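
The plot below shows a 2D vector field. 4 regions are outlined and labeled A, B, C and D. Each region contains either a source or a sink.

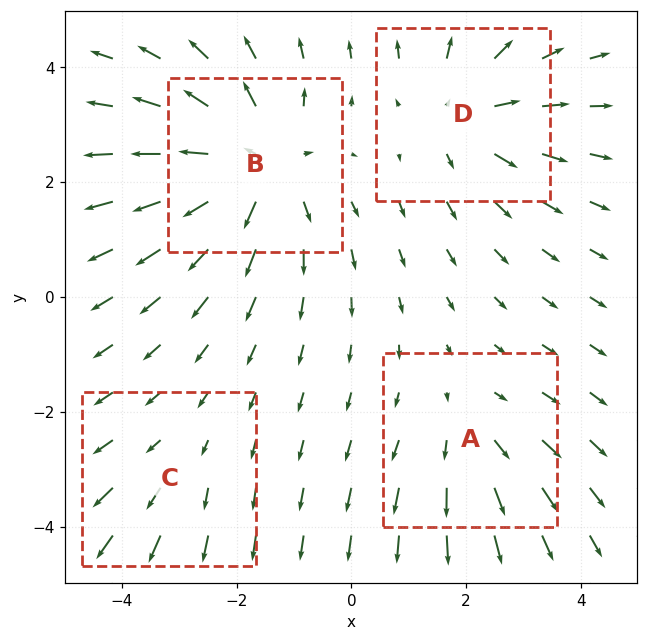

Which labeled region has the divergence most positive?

B

Divergence at each region's feature centre — A: about +3, B: about +6, C: about +2, D: about +4. Region B is most positive.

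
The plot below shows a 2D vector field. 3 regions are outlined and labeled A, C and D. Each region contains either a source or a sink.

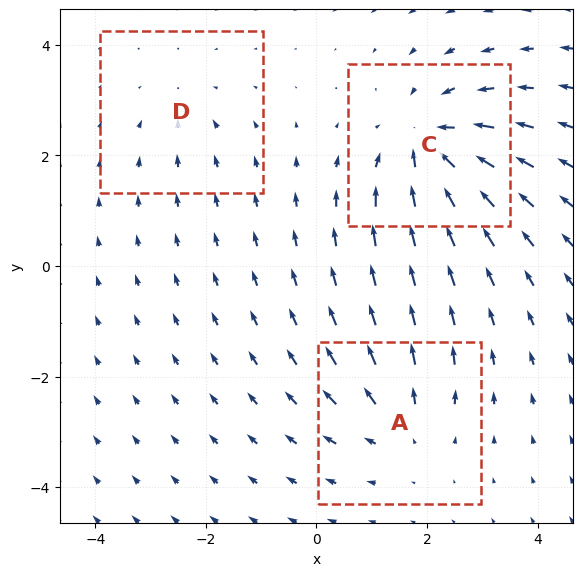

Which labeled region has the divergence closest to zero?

Divergence at each region's feature centre — A: about +3, C: about -5, D: about -2. Region D is closest to zero.

D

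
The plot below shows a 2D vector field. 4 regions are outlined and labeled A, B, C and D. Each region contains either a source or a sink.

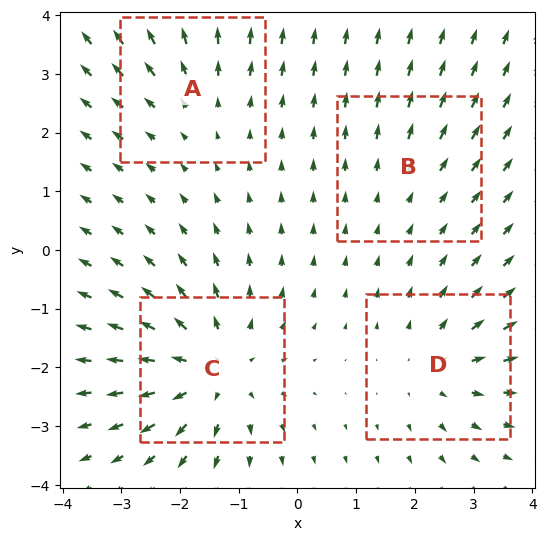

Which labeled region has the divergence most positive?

Divergence at each region's feature centre — A: about +3, B: about +2, C: about +6, D: about +4. Region C is most positive.

C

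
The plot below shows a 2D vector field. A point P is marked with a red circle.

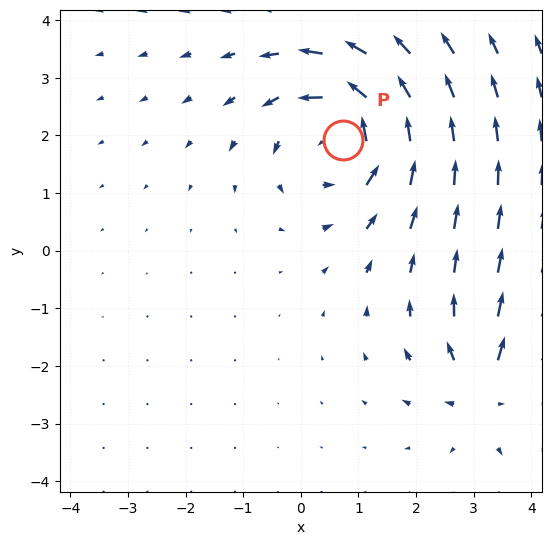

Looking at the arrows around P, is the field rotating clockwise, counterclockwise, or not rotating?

Near P at (0.7, 1.9) the arrows circulate counterclockwise. The curl (z-component) there is about +5; positive curl means counterclockwise rotation.

counterclockwise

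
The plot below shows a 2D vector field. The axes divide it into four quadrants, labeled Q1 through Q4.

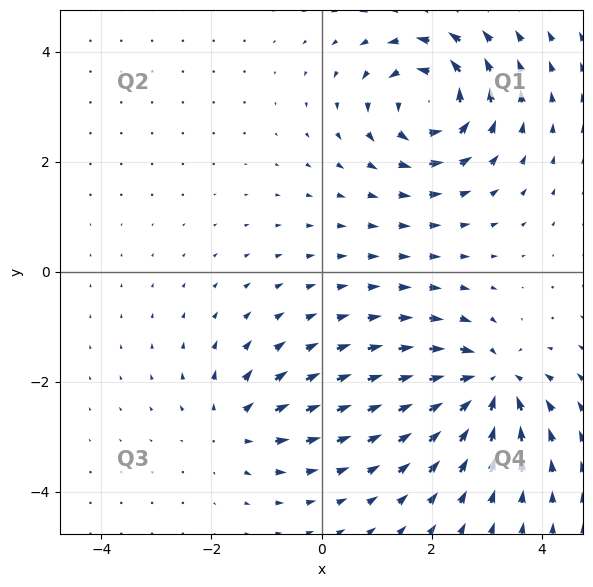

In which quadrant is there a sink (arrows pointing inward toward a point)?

Q4

The sink sits at approximately (3.1, -2.0), which lies in quadrant Q4. The divergence there is about -5, negative as expected for a sink.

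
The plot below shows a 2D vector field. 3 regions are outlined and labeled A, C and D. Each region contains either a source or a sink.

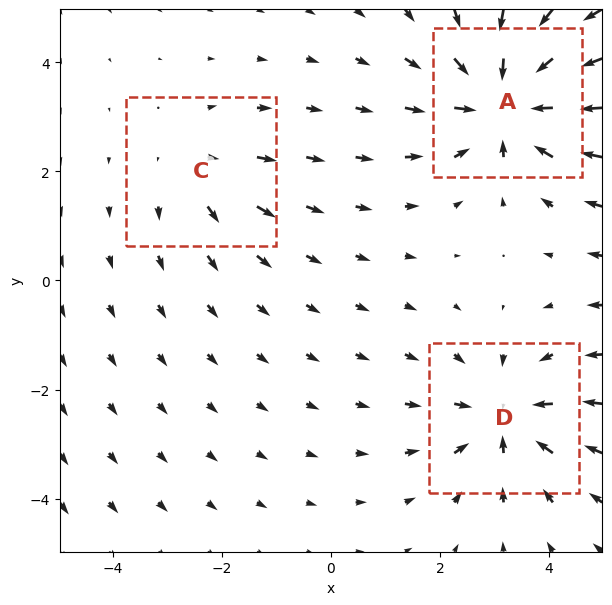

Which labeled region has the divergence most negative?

A

Divergence at each region's feature centre — A: about -5, C: about +2, D: about -4. Region A is most negative.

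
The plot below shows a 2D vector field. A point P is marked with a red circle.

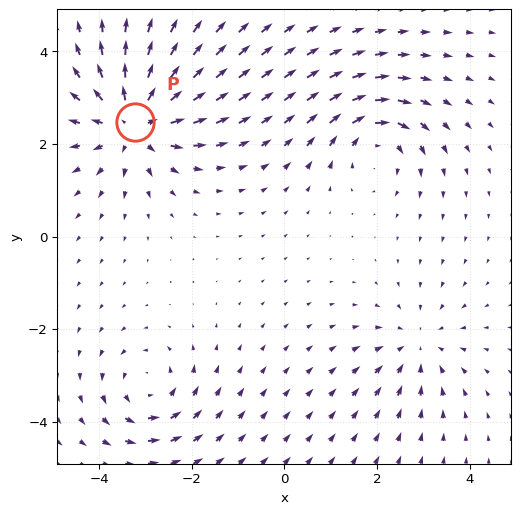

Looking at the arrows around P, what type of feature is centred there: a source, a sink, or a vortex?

source

At P (-3.2, 2.5) the arrows spread outward. Divergence about +5, curl ≈0 — positive divergence with near-zero curl is a source.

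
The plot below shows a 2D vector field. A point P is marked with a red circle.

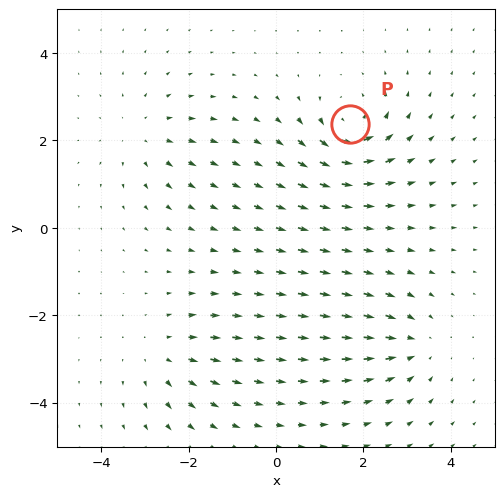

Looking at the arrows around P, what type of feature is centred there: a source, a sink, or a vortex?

vortex

At P (1.7, 2.4) the arrows circulate counterclockwise. Divergence ≈0, curl about +7 — near-zero divergence with nonzero curl is a vortex.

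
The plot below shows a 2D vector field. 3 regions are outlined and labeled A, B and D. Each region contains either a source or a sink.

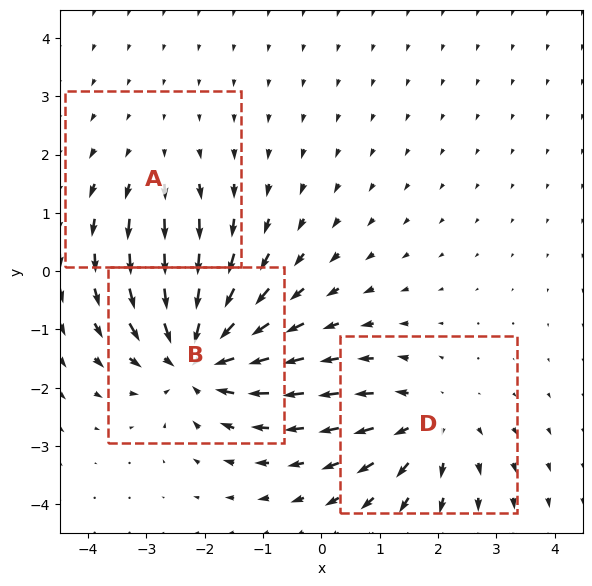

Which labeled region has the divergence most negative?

B

Divergence at each region's feature centre — A: about +2, B: about -5, D: about +3. Region B is most negative.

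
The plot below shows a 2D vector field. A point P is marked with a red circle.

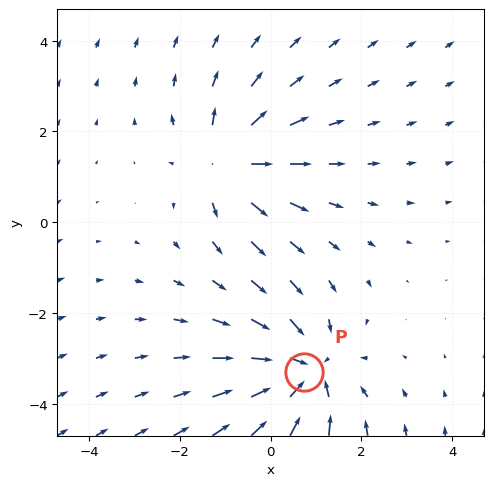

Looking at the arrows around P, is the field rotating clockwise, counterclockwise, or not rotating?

Near P at (0.7, -3.3) the arrows show no circulation. The curl there is ≈0.

not rotating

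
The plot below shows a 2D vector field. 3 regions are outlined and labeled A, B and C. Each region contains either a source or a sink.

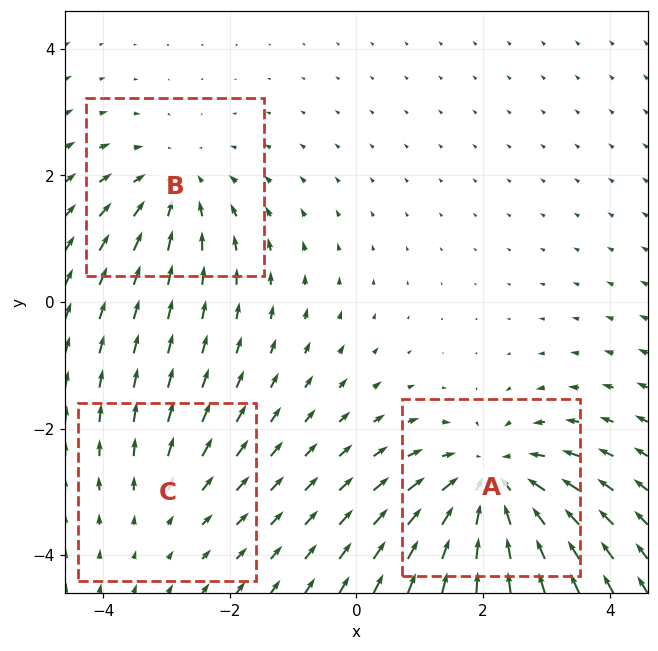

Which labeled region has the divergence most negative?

Divergence at each region's feature centre — A: about -4, B: about -3, C: about +2. Region A is most negative.

A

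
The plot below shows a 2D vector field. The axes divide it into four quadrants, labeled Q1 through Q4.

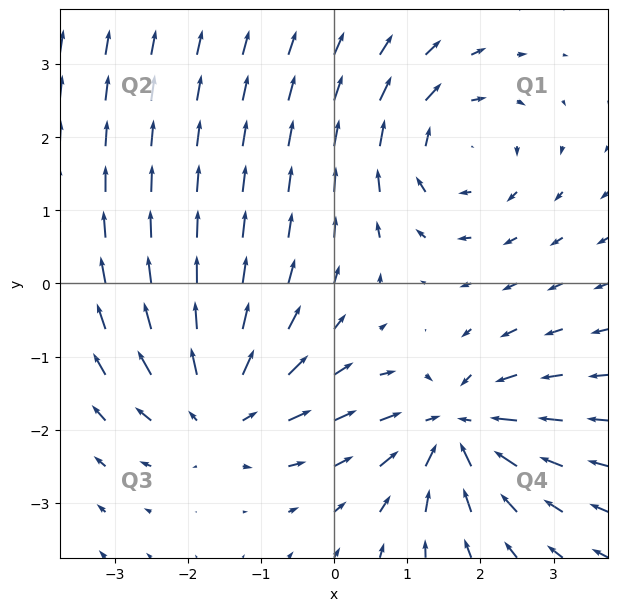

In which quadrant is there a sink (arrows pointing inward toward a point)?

The sink sits at approximately (1.7, -2.0), which lies in quadrant Q4. The divergence there is about -5, negative as expected for a sink.

Q4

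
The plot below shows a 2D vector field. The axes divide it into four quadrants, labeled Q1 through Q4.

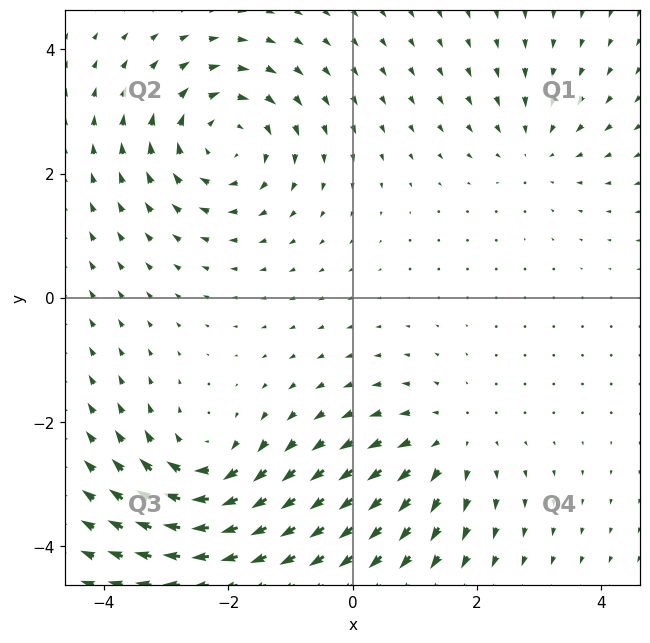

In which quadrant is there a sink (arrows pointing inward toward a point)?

Q1

The sink sits at approximately (2.9, 2.4), which lies in quadrant Q1. The divergence there is about -2, negative as expected for a sink.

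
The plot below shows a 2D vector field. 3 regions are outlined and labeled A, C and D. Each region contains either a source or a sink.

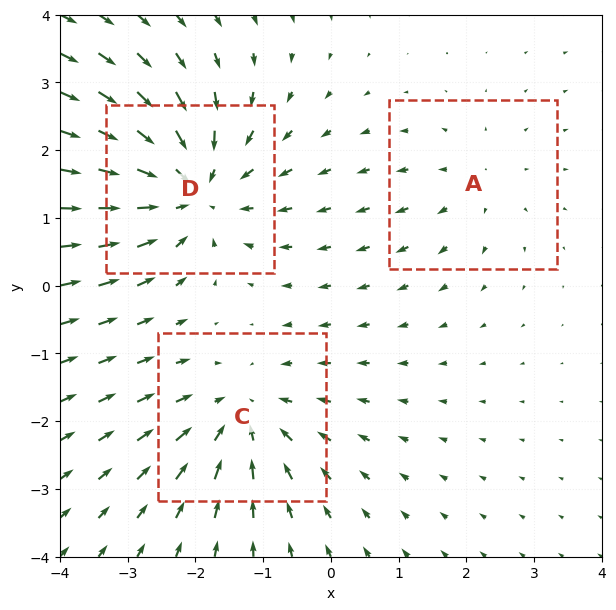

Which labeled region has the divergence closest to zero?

Divergence at each region's feature centre — A: about +2, C: about -3, D: about -4. Region A is closest to zero.

A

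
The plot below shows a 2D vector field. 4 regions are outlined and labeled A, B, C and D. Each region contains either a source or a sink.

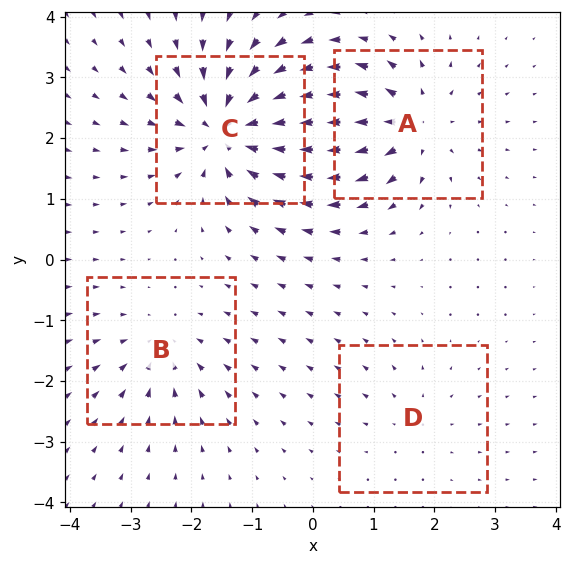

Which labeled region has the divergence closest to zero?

D

Divergence at each region's feature centre — A: about +5, B: about -3, C: about -7, D: about +2. Region D is closest to zero.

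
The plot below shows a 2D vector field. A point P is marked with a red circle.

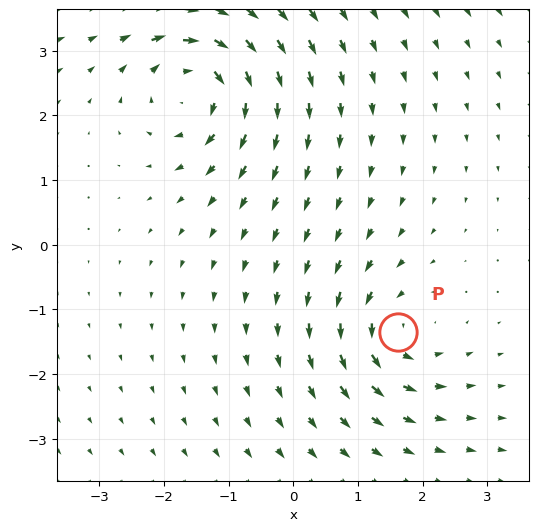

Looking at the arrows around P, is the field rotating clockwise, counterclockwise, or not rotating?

counterclockwise

Near P at (1.6, -1.3) the arrows circulate counterclockwise. The curl (z-component) there is about +4; positive curl means counterclockwise rotation.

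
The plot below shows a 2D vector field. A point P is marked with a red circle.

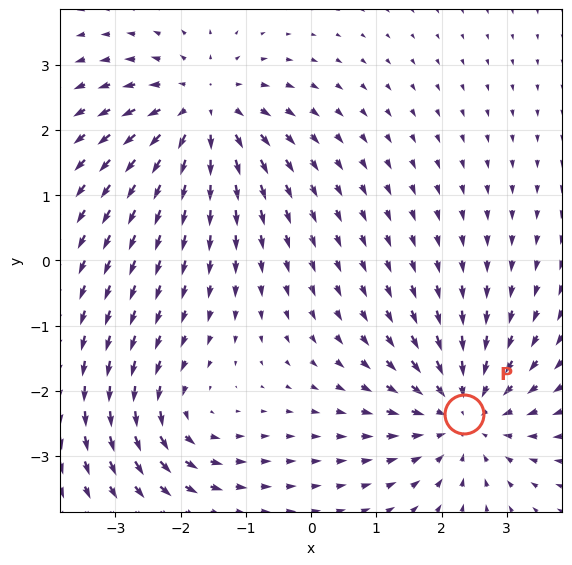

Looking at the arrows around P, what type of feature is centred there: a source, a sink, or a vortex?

sink

At P (2.3, -2.4) the arrows converge inward. Divergence about -5, curl ≈0 — negative divergence with near-zero curl is a sink.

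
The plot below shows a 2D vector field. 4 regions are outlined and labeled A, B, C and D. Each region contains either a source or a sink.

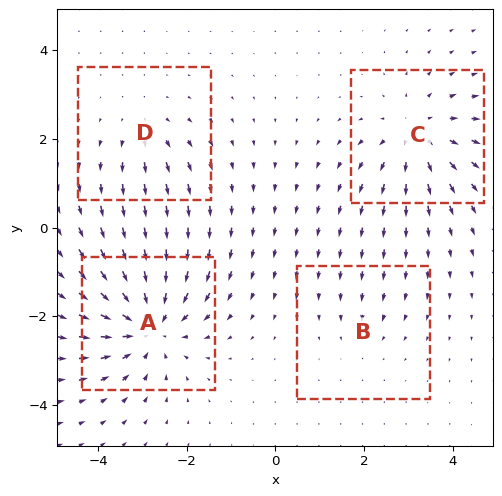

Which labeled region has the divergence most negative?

Divergence at each region's feature centre — A: about -7, B: about -2, C: about +5, D: about +3. Region A is most negative.

A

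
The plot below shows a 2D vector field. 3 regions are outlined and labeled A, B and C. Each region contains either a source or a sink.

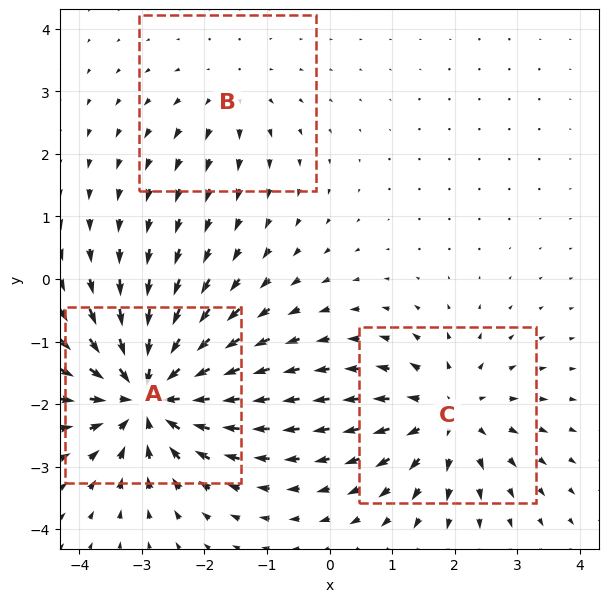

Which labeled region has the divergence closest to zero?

Divergence at each region's feature centre — A: about -6, B: about +2, C: about +4. Region B is closest to zero.

B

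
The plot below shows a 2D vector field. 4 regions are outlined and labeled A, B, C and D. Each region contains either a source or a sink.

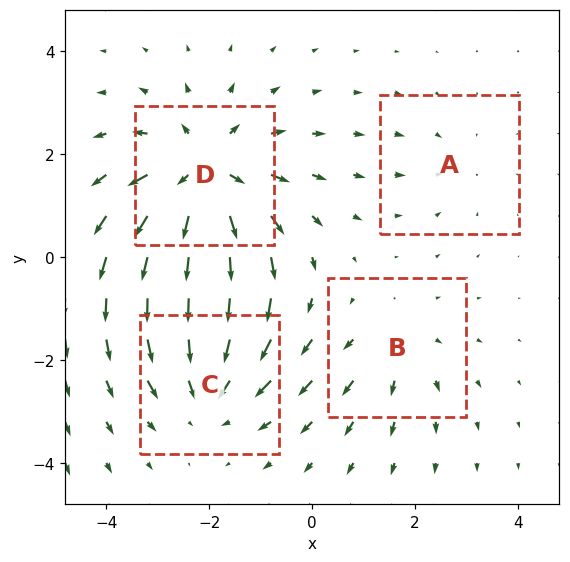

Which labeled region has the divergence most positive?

Divergence at each region's feature centre — A: about -2, B: about +3, C: about -4, D: about +6. Region D is most positive.

D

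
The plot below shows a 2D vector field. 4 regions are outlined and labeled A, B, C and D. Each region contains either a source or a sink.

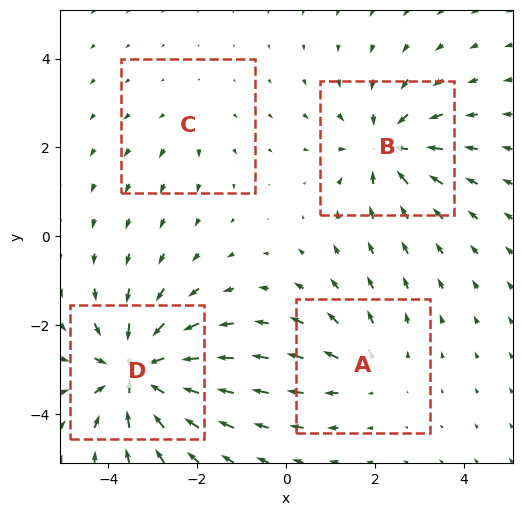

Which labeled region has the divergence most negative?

Divergence at each region's feature centre — A: about +3, B: about -5, C: about +2, D: about -7. Region D is most negative.

D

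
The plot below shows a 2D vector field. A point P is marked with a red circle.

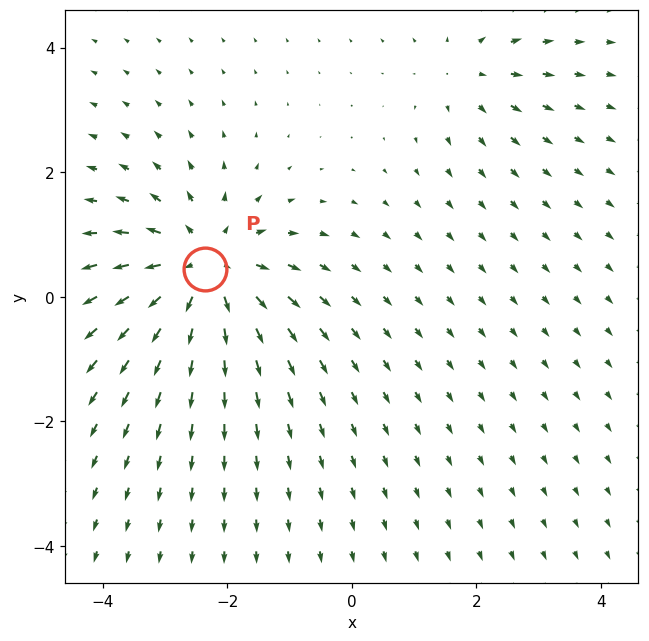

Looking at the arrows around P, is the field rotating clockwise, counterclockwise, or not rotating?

not rotating

Near P at (-2.4, 0.4) the arrows show no circulation. The curl there is ≈0.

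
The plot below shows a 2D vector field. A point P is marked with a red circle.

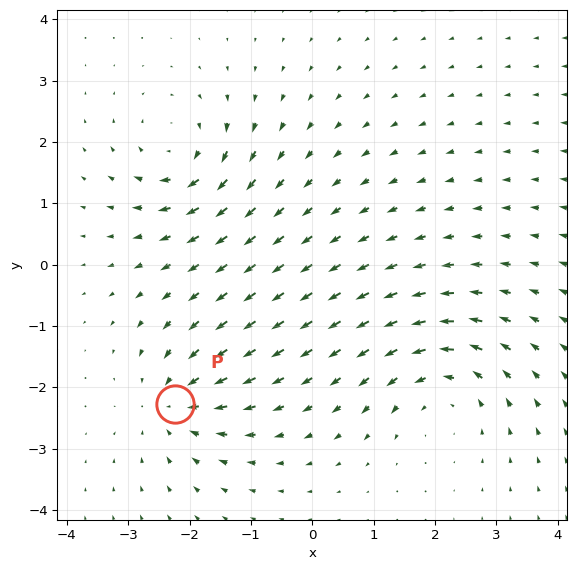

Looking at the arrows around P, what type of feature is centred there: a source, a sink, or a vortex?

At P (-2.2, -2.3) the arrows converge inward. Divergence about -5, curl ≈0 — negative divergence with near-zero curl is a sink.

sink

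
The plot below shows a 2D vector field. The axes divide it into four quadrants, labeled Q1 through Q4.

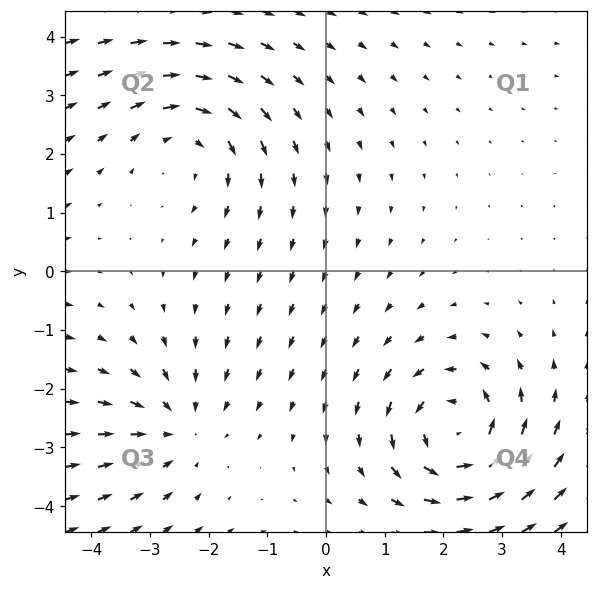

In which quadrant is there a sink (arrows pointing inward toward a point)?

Q3

The sink sits at approximately (-2.5, -2.7), which lies in quadrant Q3. The divergence there is about -2, negative as expected for a sink.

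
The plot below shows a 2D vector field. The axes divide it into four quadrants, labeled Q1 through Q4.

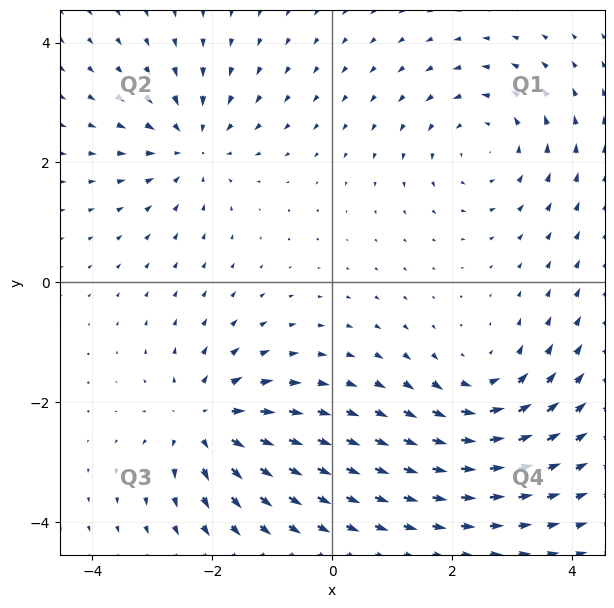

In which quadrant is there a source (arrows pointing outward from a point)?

The source sits at approximately (-2.1, -2.3), which lies in quadrant Q3. The divergence there is about +6, positive as expected for a source.

Q3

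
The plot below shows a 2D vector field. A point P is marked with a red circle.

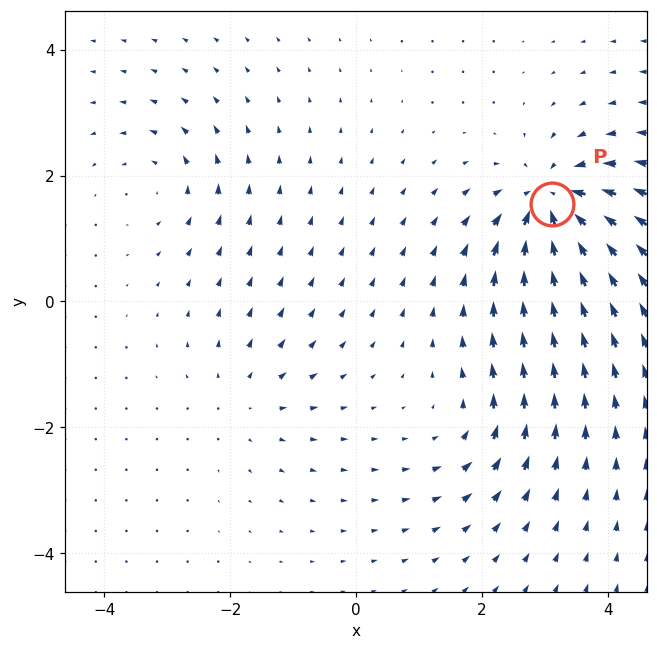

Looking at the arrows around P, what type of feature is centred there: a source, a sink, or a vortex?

At P (3.1, 1.6) the arrows converge inward. Divergence about -7, curl ≈0 — negative divergence with near-zero curl is a sink.

sink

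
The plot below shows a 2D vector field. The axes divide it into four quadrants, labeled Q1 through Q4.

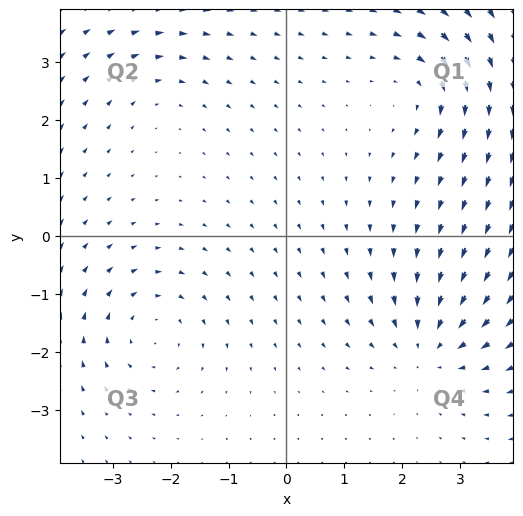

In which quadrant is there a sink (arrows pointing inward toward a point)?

Q4

The sink sits at approximately (2.5, -1.9), which lies in quadrant Q4. The divergence there is about -5, negative as expected for a sink.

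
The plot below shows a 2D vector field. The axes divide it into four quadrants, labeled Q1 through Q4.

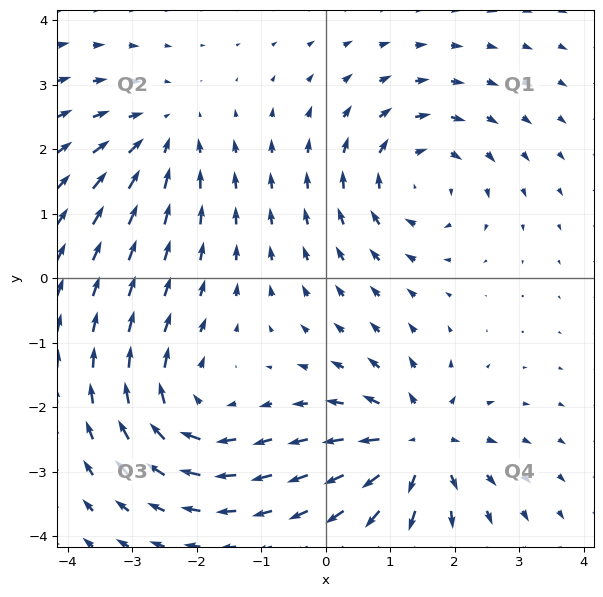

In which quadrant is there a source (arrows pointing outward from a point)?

Q4

The source sits at approximately (1.4, -2.6), which lies in quadrant Q4. The divergence there is about +5, positive as expected for a source.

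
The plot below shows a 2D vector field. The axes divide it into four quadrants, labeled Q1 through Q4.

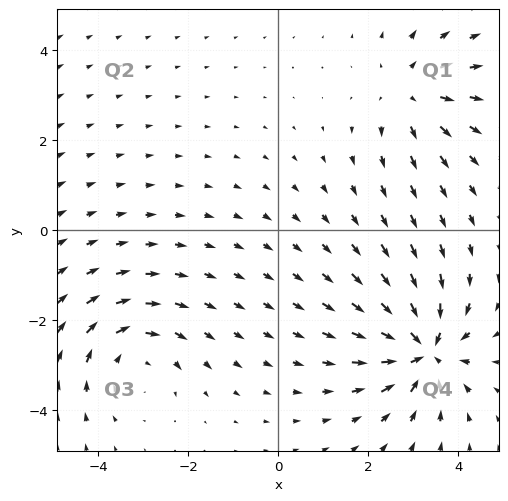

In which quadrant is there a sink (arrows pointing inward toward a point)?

Q4

The sink sits at approximately (3.2, -2.7), which lies in quadrant Q4. The divergence there is about -7, negative as expected for a sink.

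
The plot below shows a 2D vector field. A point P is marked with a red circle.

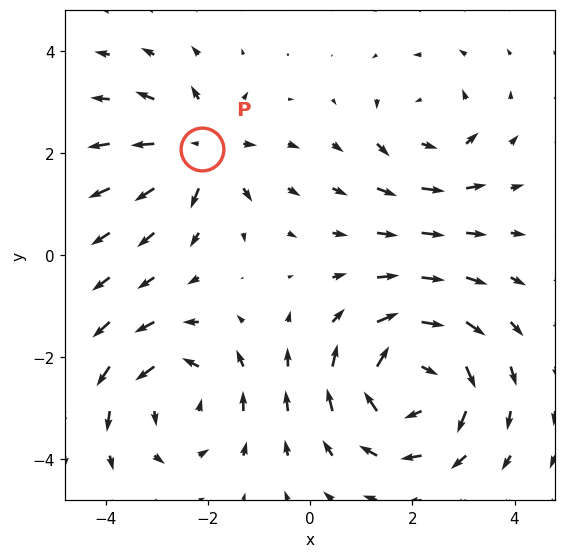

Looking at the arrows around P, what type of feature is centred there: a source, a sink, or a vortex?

source

At P (-2.1, 2.1) the arrows spread outward. Divergence about +4, curl ≈0 — positive divergence with near-zero curl is a source.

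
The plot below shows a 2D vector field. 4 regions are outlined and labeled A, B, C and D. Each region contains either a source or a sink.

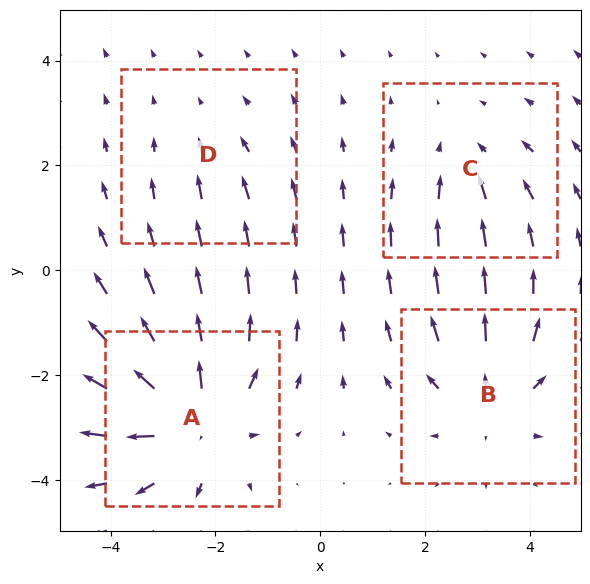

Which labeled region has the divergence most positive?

Divergence at each region's feature centre — A: about +6, B: about +4, C: about -3, D: about -2. Region A is most positive.

A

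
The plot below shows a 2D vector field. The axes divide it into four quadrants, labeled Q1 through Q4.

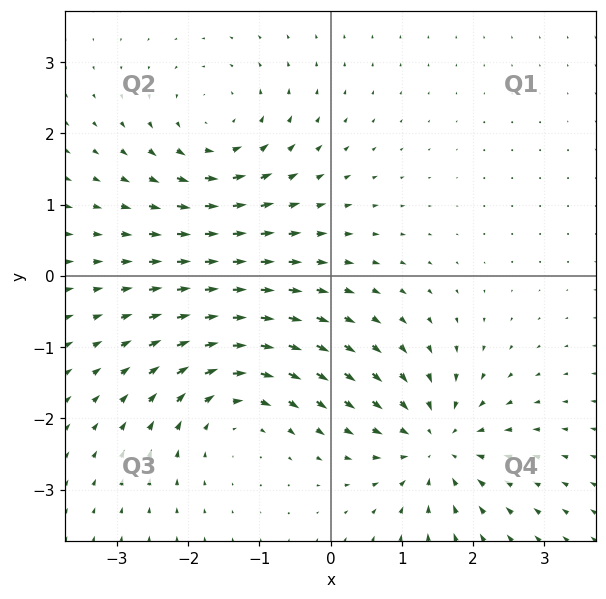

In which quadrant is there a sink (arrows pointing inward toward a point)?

Q4

The sink sits at approximately (1.5, -2.4), which lies in quadrant Q4. The divergence there is about -5, negative as expected for a sink.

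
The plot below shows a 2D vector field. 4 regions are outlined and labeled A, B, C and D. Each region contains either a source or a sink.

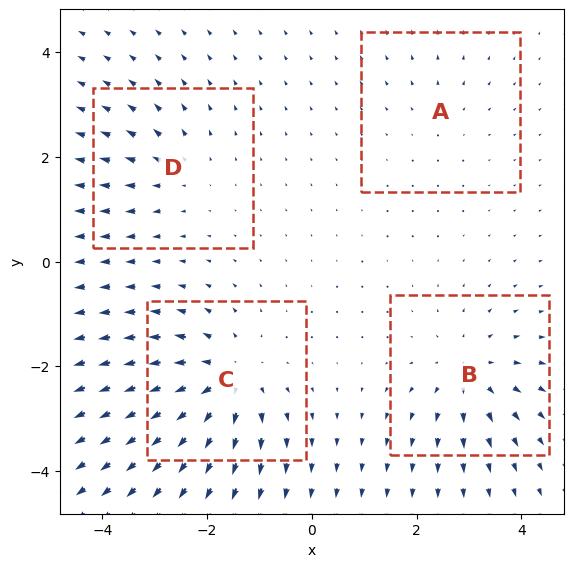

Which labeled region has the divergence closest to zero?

Divergence at each region's feature centre — A: about +2, B: about +5, C: about +7, D: about +3. Region A is closest to zero.

A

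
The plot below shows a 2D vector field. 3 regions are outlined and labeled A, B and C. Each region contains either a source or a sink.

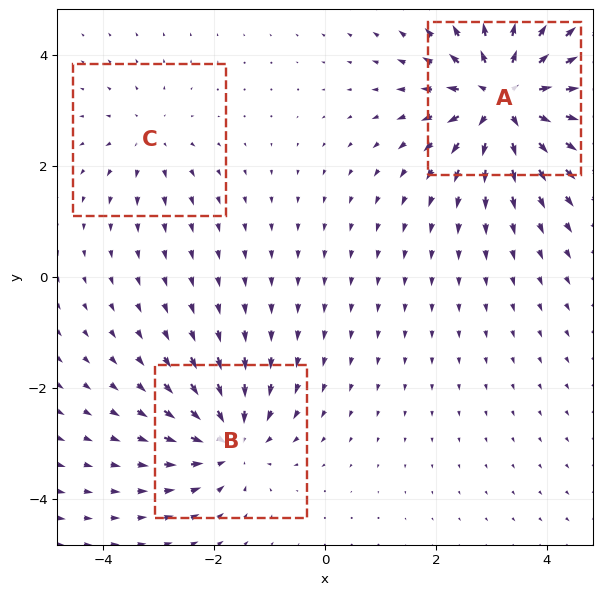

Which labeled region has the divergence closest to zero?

C

Divergence at each region's feature centre — A: about +6, B: about -4, C: about +2. Region C is closest to zero.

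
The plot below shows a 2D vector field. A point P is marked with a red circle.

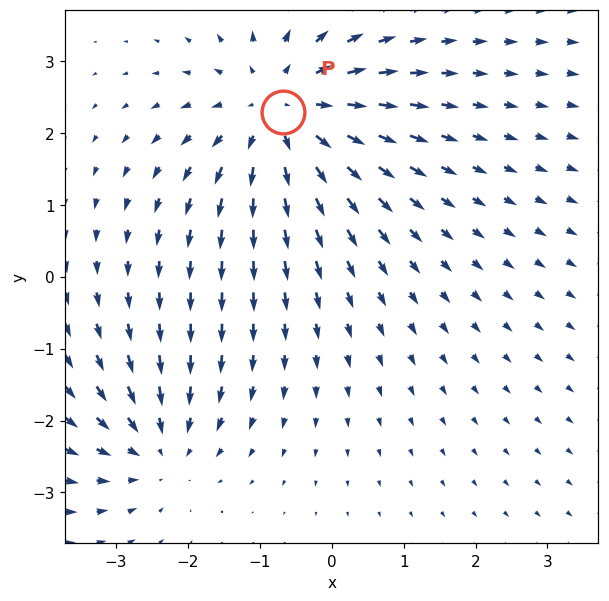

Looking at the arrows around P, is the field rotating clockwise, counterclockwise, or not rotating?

not rotating

Near P at (-0.7, 2.3) the arrows show no circulation. The curl there is ≈0.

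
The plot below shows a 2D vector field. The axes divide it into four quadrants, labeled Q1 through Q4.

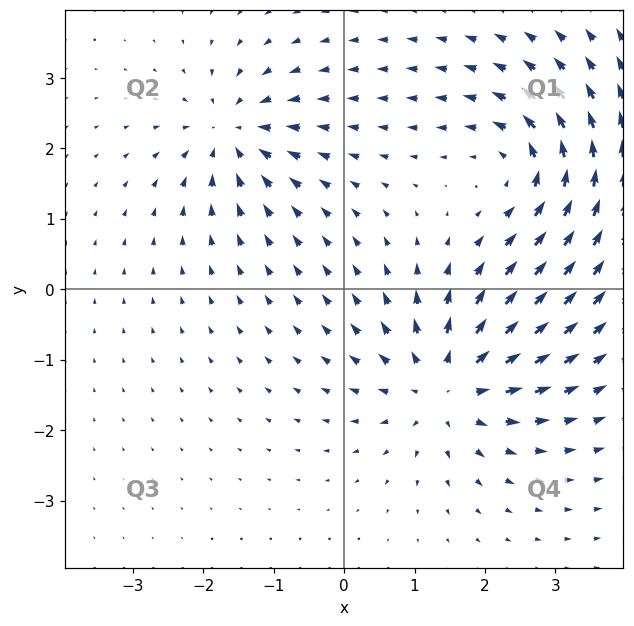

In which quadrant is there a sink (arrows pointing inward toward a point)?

The sink sits at approximately (-1.6, 2.2), which lies in quadrant Q2. The divergence there is about -4, negative as expected for a sink.

Q2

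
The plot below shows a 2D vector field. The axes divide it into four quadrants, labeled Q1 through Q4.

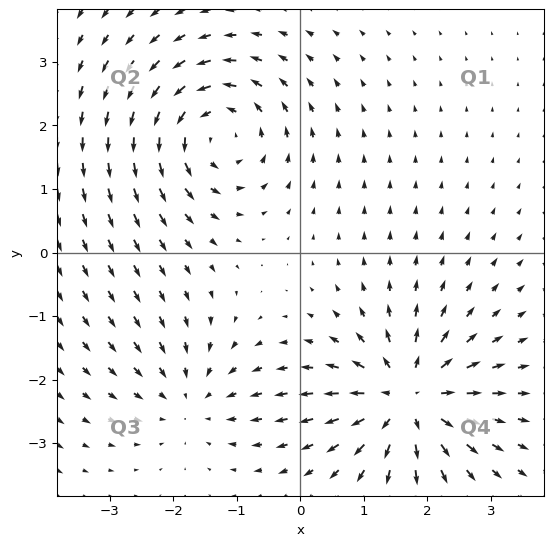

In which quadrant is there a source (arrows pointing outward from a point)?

Q4

The source sits at approximately (1.7, -2.3), which lies in quadrant Q4. The divergence there is about +7, positive as expected for a source.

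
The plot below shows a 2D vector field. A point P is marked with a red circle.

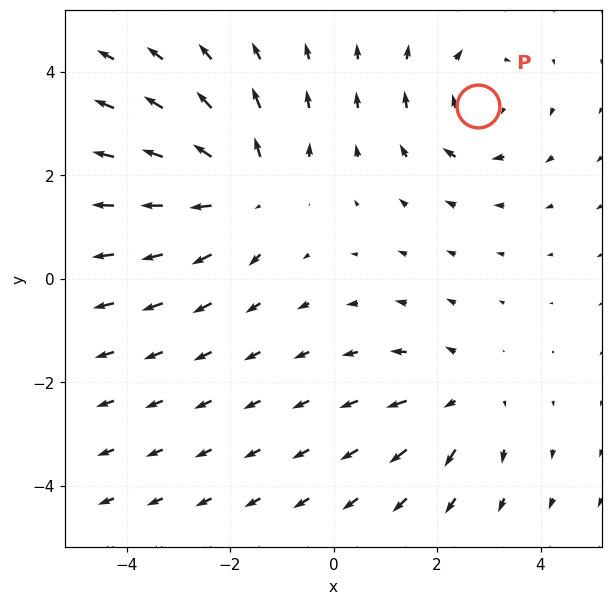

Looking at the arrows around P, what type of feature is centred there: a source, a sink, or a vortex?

vortex

At P (2.8, 3.3) the arrows circulate clockwise. Divergence ≈0, curl about -3 — near-zero divergence with nonzero curl is a vortex.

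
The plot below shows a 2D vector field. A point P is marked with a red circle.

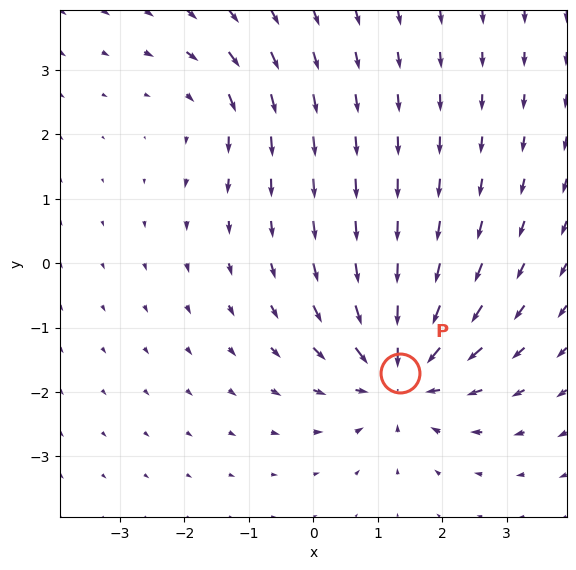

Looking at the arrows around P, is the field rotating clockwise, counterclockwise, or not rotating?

not rotating

Near P at (1.3, -1.7) the arrows show no circulation. The curl there is ≈0.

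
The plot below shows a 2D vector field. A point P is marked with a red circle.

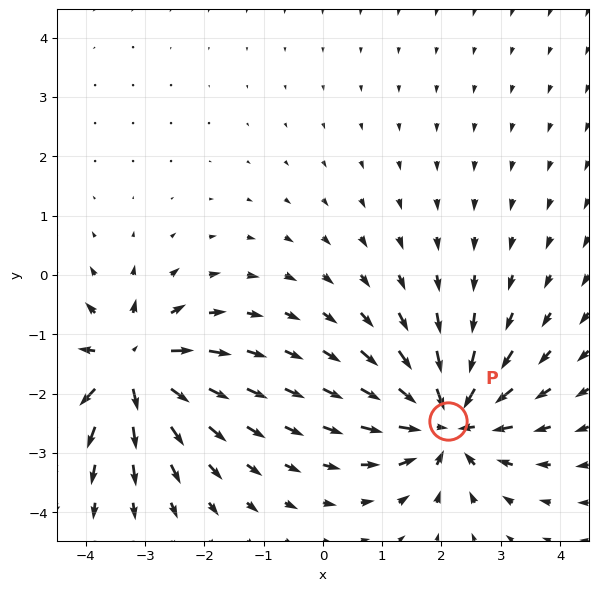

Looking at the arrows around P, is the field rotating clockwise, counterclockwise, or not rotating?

Near P at (2.1, -2.5) the arrows show no circulation. The curl there is ≈0.

not rotating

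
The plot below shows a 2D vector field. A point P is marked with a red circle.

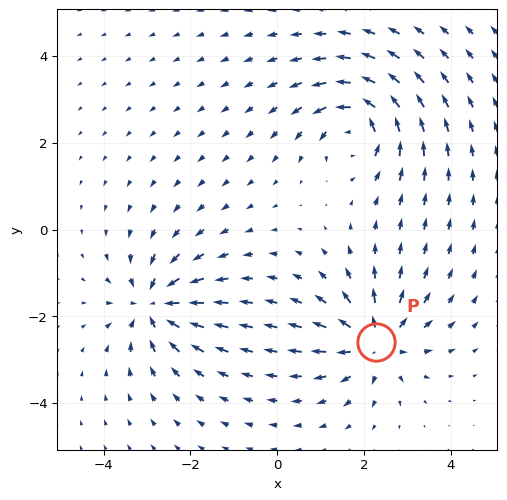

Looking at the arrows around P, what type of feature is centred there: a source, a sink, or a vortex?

source

At P (2.3, -2.6) the arrows spread outward. Divergence about +5, curl ≈0 — positive divergence with near-zero curl is a source.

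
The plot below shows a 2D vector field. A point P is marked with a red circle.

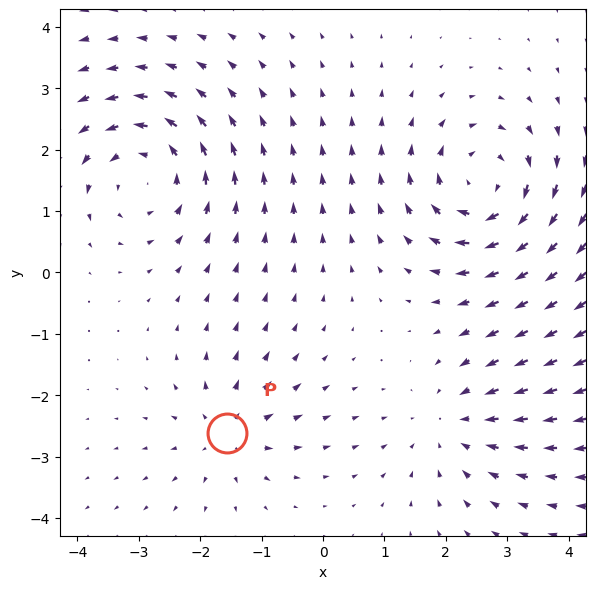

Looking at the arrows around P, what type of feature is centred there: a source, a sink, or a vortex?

At P (-1.6, -2.6) the arrows spread outward. Divergence about +4, curl ≈0 — positive divergence with near-zero curl is a source.

source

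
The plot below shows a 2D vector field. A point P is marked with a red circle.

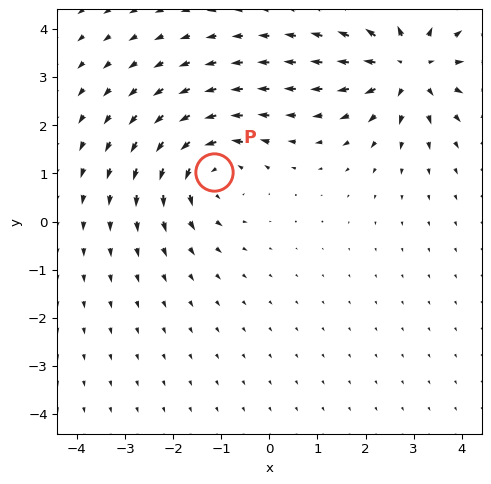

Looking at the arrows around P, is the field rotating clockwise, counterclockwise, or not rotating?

counterclockwise

Near P at (-1.2, 1.0) the arrows circulate counterclockwise. The curl (z-component) there is about +4; positive curl means counterclockwise rotation.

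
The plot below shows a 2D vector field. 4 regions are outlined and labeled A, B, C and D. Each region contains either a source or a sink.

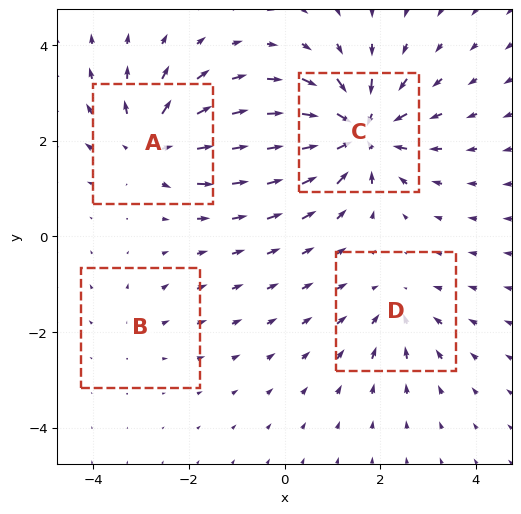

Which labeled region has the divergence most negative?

Divergence at each region's feature centre — A: about +5, B: about +2, C: about -7, D: about -3. Region C is most negative.

C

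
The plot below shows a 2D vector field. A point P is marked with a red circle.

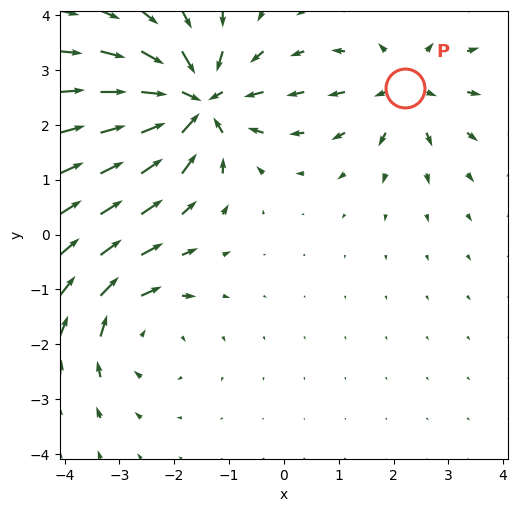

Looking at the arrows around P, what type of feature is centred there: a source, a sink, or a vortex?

At P (2.2, 2.7) the arrows spread outward. Divergence about +3, curl ≈0 — positive divergence with near-zero curl is a source.

source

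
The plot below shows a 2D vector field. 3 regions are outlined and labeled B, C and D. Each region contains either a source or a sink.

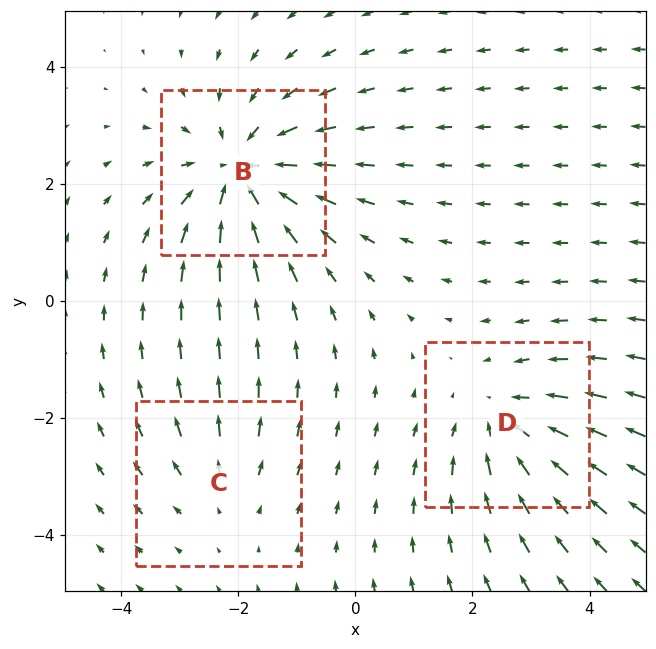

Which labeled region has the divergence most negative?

Divergence at each region's feature centre — B: about -4, C: about +2, D: about -3. Region B is most negative.

B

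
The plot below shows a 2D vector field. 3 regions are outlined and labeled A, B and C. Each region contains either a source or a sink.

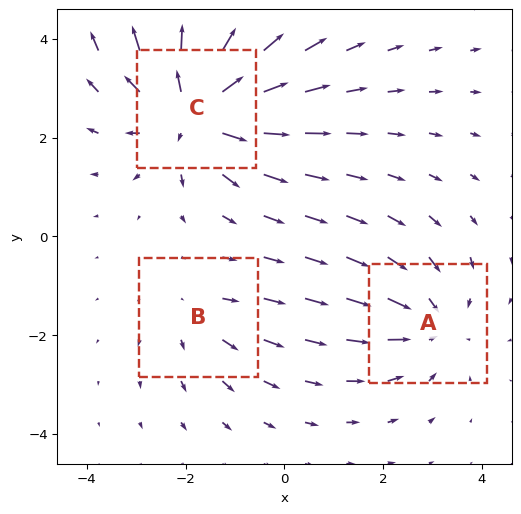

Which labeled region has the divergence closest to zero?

B

Divergence at each region's feature centre — A: about -3, B: about +2, C: about +5. Region B is closest to zero.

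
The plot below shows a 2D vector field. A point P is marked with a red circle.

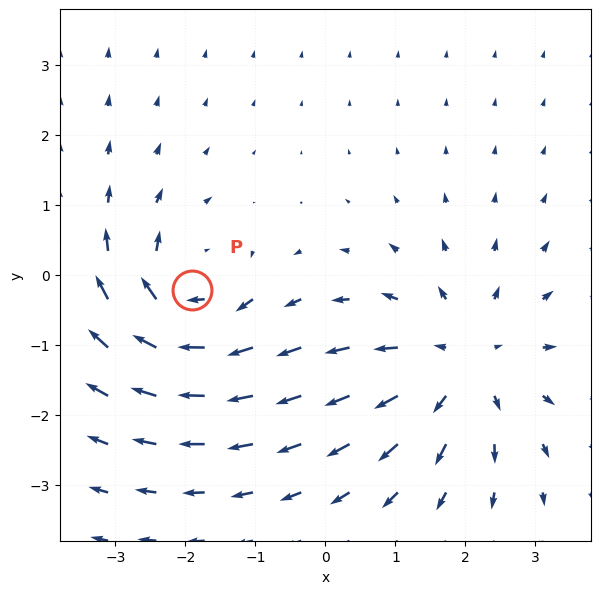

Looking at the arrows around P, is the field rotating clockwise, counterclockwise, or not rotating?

clockwise

Near P at (-1.9, -0.2) the arrows circulate clockwise. The curl (z-component) there is about -5; negative curl means clockwise rotation.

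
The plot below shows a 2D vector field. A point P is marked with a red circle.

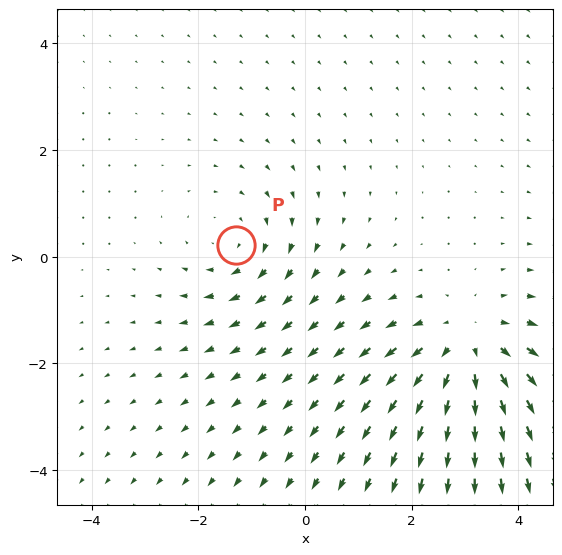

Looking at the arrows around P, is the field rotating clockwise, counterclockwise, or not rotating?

Near P at (-1.3, 0.2) the arrows circulate clockwise. The curl (z-component) there is about -3; negative curl means clockwise rotation.

clockwise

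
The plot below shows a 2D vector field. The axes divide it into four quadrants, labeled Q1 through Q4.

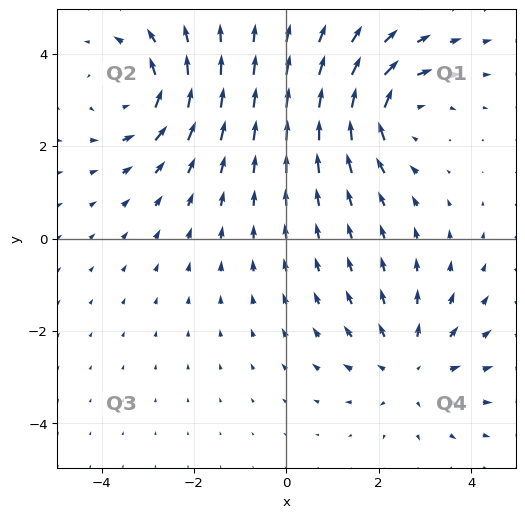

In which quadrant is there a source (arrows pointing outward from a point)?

Q4

The source sits at approximately (2.7, -2.8), which lies in quadrant Q4. The divergence there is about +2, positive as expected for a source.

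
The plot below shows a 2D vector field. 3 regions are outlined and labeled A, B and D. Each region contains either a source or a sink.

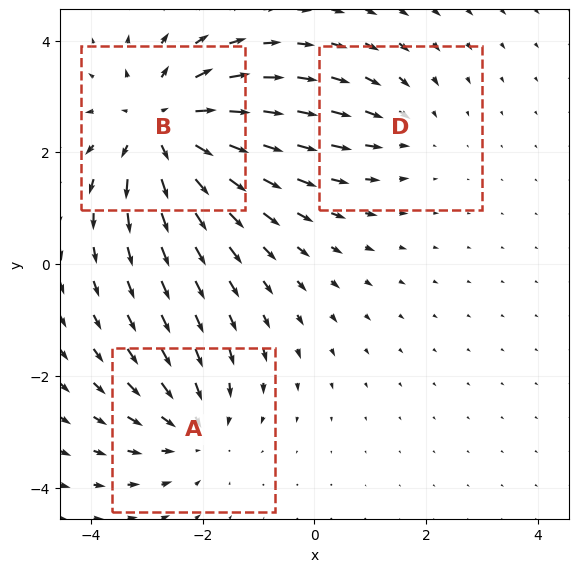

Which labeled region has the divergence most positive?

Divergence at each region's feature centre — A: about -3, B: about +4, D: about -2. Region B is most positive.

B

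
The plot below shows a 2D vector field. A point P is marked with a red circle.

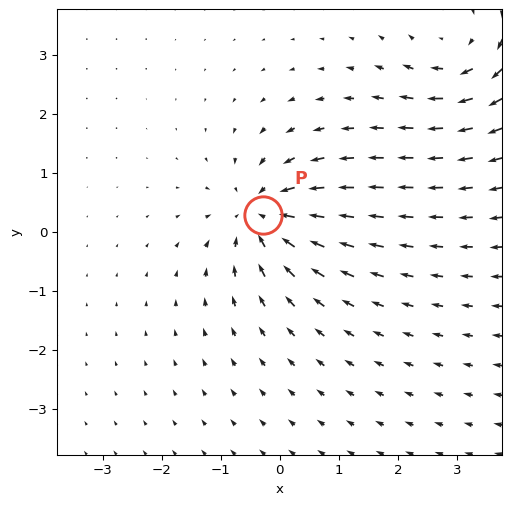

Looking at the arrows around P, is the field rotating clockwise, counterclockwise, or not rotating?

Near P at (-0.3, 0.3) the arrows show no circulation. The curl there is ≈0.

not rotating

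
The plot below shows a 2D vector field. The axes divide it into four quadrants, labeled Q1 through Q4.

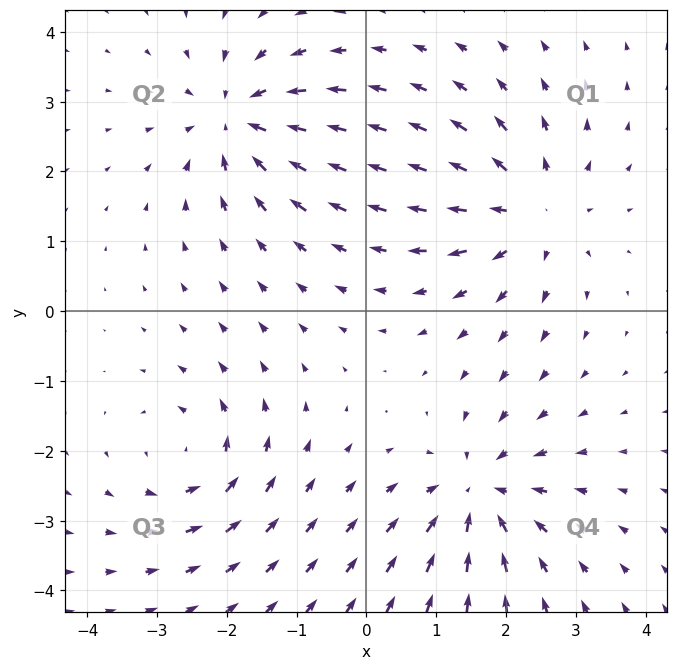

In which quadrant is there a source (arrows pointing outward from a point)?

Q1

The source sits at approximately (2.4, 1.4), which lies in quadrant Q1. The divergence there is about +4, positive as expected for a source.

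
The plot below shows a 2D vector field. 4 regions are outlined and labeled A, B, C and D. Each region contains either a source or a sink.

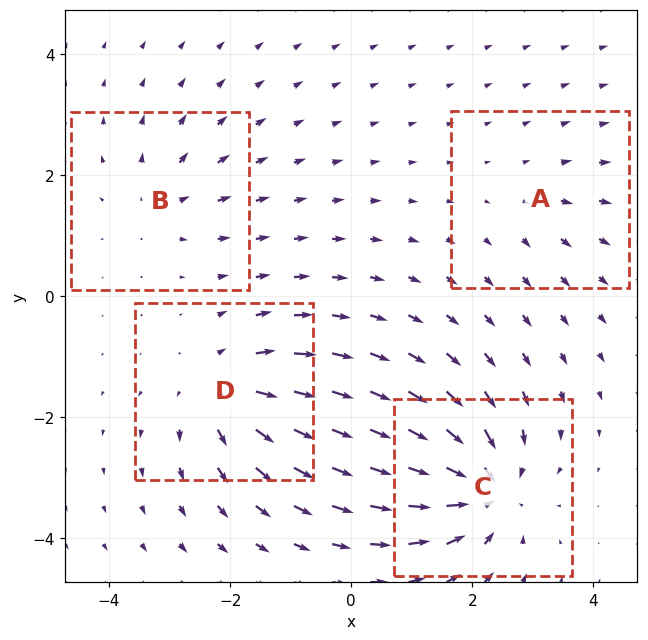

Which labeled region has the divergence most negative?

C

Divergence at each region's feature centre — A: about +2, B: about +3, C: about -7, D: about +6. Region C is most negative.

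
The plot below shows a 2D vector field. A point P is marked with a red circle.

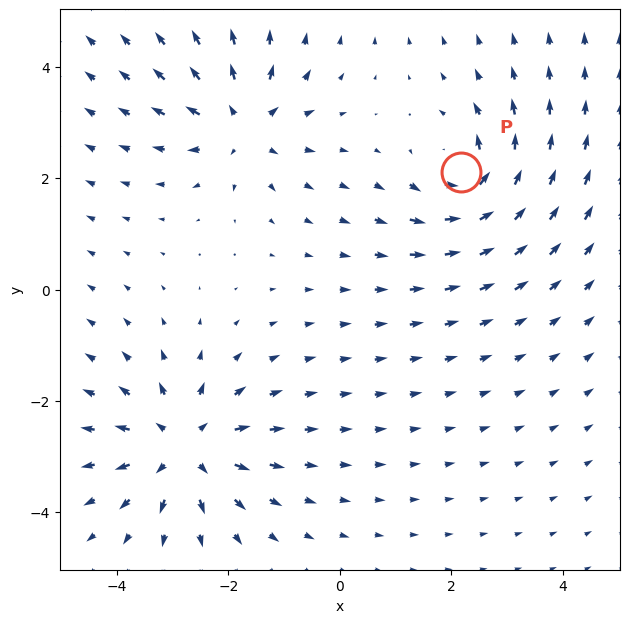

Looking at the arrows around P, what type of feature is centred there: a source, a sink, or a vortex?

At P (2.2, 2.1) the arrows circulate counterclockwise. Divergence ≈0, curl about +5 — near-zero divergence with nonzero curl is a vortex.

vortex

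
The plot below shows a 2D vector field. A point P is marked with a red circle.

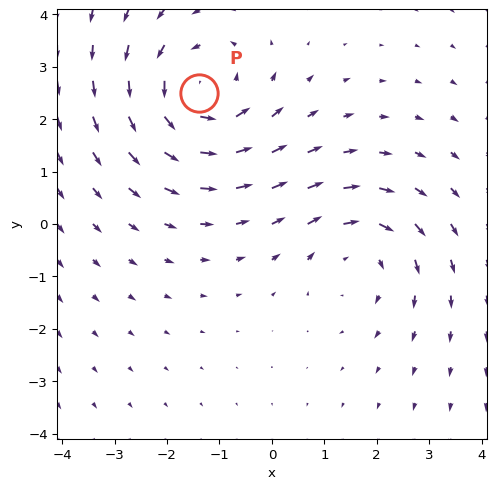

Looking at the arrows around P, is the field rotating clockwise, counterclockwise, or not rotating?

Near P at (-1.4, 2.5) the arrows circulate counterclockwise. The curl (z-component) there is about +4; positive curl means counterclockwise rotation.

counterclockwise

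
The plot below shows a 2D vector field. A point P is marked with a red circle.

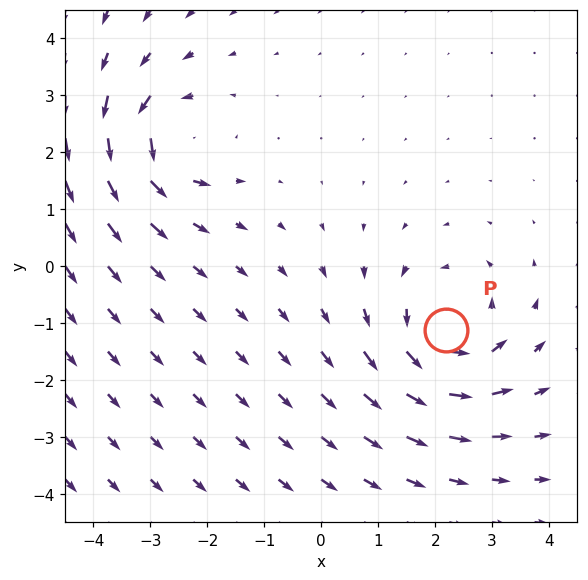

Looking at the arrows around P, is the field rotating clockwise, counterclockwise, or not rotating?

counterclockwise

Near P at (2.2, -1.1) the arrows circulate counterclockwise. The curl (z-component) there is about +5; positive curl means counterclockwise rotation.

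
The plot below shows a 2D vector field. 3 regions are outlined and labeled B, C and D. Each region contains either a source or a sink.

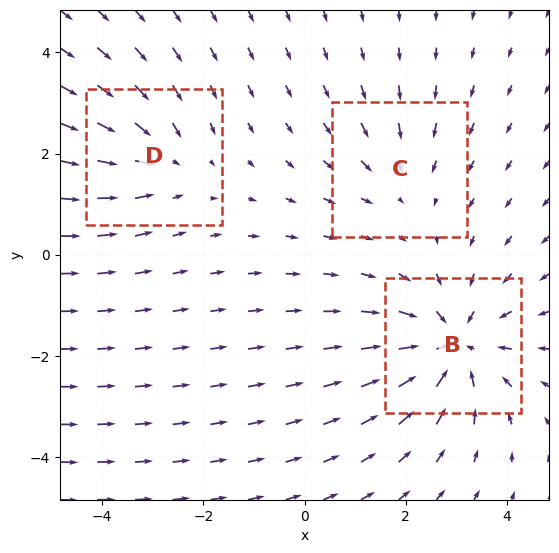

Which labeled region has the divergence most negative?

B

Divergence at each region's feature centre — B: about -5, C: about -2, D: about -3. Region B is most negative.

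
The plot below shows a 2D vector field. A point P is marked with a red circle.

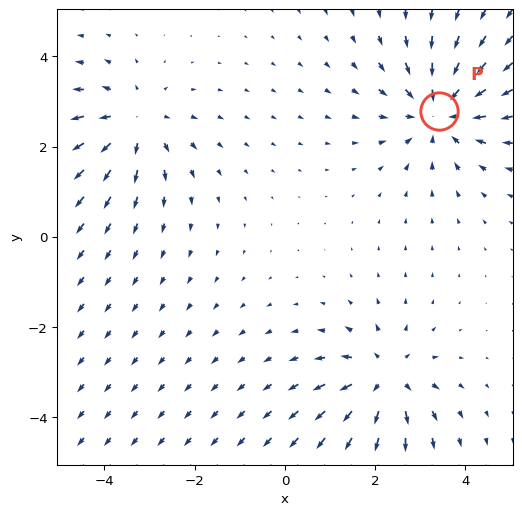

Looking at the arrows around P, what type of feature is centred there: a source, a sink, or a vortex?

sink

At P (3.4, 2.8) the arrows converge inward. Divergence about -4, curl ≈0 — negative divergence with near-zero curl is a sink.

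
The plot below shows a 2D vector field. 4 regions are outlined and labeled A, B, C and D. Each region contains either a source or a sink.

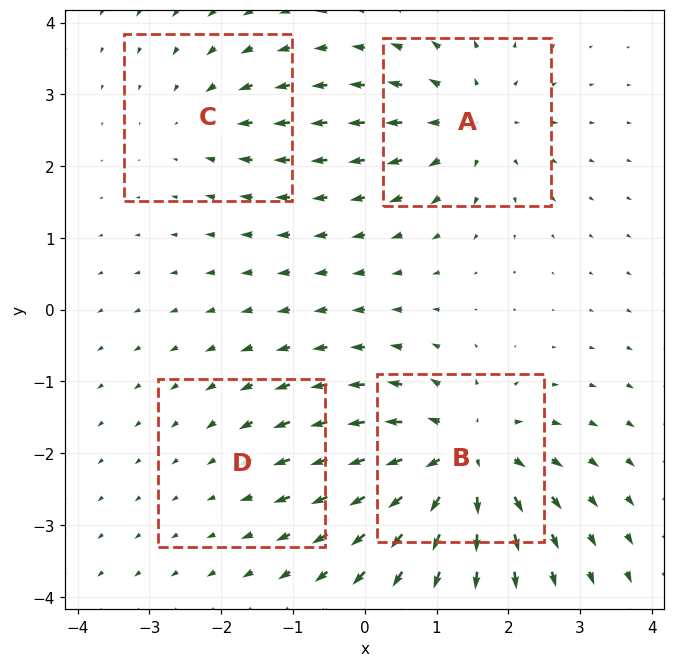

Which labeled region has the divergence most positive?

B

Divergence at each region's feature centre — A: about +5, B: about +8, C: about -3, D: about -2. Region B is most positive.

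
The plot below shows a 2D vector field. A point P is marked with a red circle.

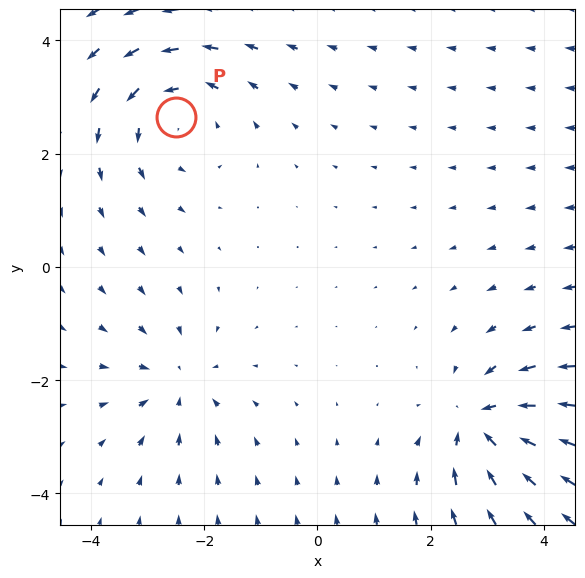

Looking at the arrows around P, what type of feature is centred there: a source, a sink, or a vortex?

vortex

At P (-2.5, 2.6) the arrows circulate counterclockwise. Divergence ≈0, curl about +4 — near-zero divergence with nonzero curl is a vortex.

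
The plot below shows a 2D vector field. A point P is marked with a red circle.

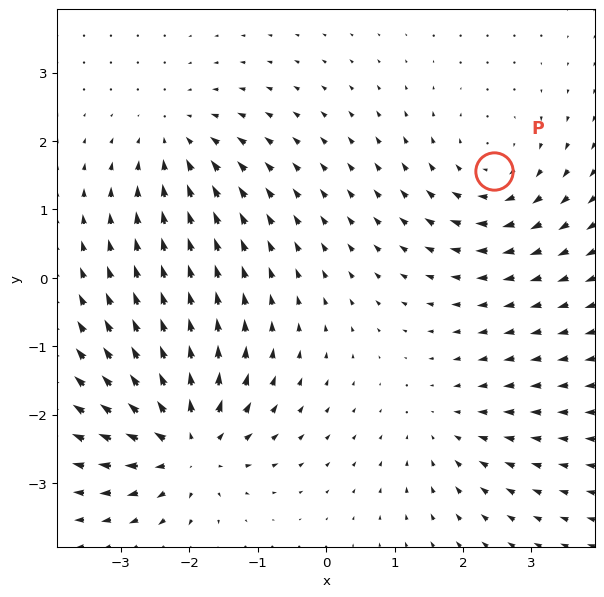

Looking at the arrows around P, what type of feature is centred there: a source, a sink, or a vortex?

vortex

At P (2.5, 1.6) the arrows circulate clockwise. Divergence ≈0, curl about -4 — near-zero divergence with nonzero curl is a vortex.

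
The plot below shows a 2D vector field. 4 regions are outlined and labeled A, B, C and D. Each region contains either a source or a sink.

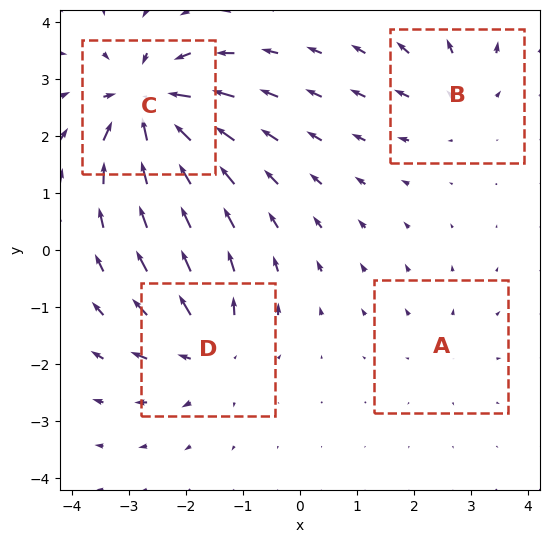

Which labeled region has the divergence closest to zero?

Divergence at each region's feature centre — A: about +2, B: about +4, C: about -8, D: about +5. Region A is closest to zero.

A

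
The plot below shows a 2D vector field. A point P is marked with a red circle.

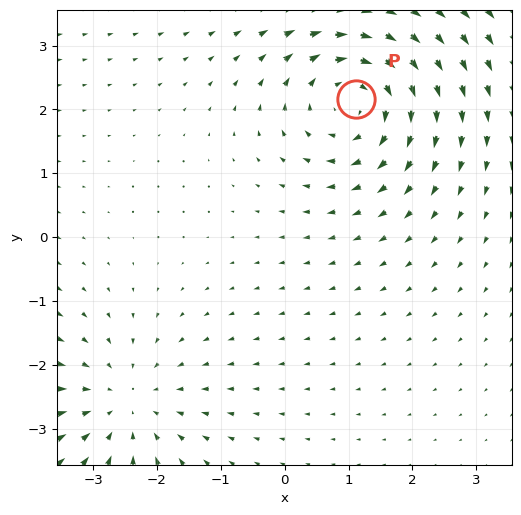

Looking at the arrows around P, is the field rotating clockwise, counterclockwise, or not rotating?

Near P at (1.1, 2.2) the arrows circulate clockwise. The curl (z-component) there is about -3; negative curl means clockwise rotation.

clockwise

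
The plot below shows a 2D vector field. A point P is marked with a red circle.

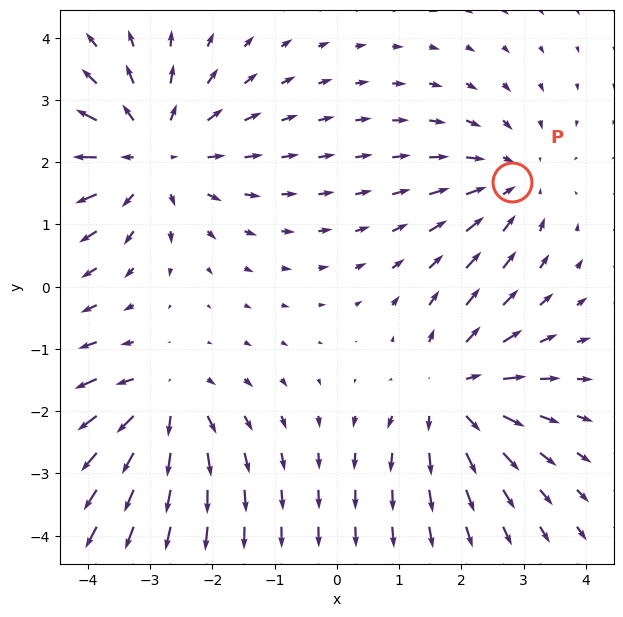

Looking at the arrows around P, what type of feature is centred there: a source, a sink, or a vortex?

sink

At P (2.8, 1.7) the arrows converge inward. Divergence about -3, curl ≈0 — negative divergence with near-zero curl is a sink.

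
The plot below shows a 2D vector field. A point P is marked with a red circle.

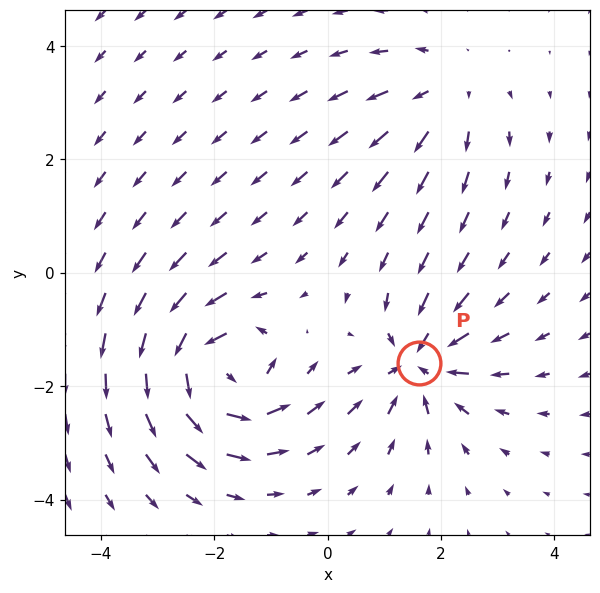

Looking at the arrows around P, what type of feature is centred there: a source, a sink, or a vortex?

sink

At P (1.6, -1.6) the arrows converge inward. Divergence about -5, curl ≈0 — negative divergence with near-zero curl is a sink.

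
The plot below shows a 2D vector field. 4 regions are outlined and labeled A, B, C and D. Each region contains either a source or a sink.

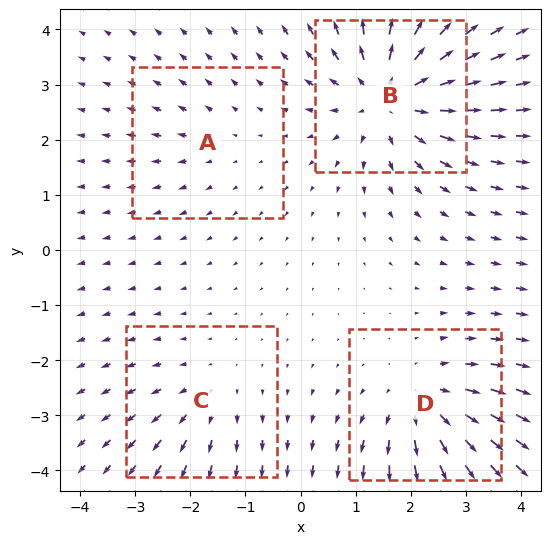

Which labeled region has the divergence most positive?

B

Divergence at each region's feature centre — A: about +2, B: about +7, C: about +3, D: about +5. Region B is most positive.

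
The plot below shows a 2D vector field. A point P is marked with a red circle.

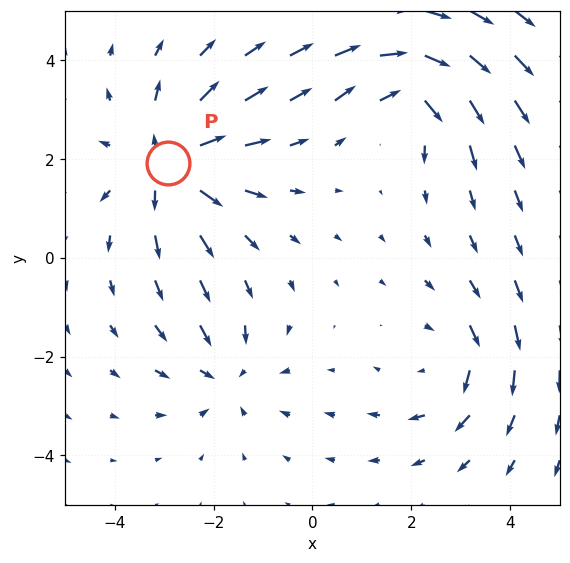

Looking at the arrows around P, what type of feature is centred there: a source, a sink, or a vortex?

source

At P (-2.9, 1.9) the arrows spread outward. Divergence about +4, curl ≈0 — positive divergence with near-zero curl is a source.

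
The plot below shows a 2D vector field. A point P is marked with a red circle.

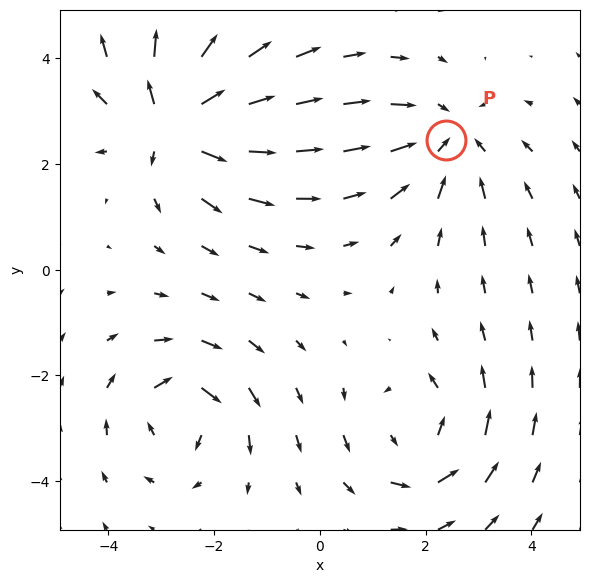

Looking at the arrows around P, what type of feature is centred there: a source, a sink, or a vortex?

At P (2.4, 2.5) the arrows converge inward. Divergence about -3, curl ≈0 — negative divergence with near-zero curl is a sink.

sink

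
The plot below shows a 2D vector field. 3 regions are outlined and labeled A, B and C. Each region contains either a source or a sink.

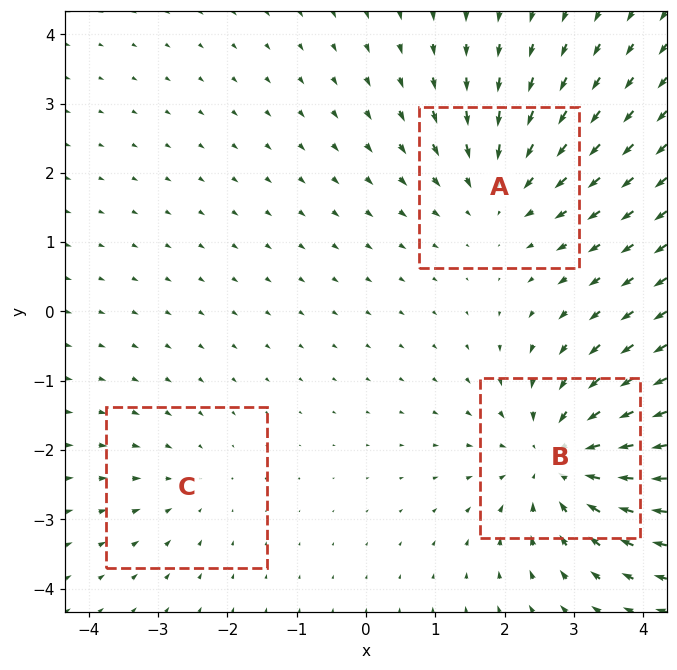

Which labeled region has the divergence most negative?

Divergence at each region's feature centre — A: about -3, B: about -5, C: about -2. Region B is most negative.

B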